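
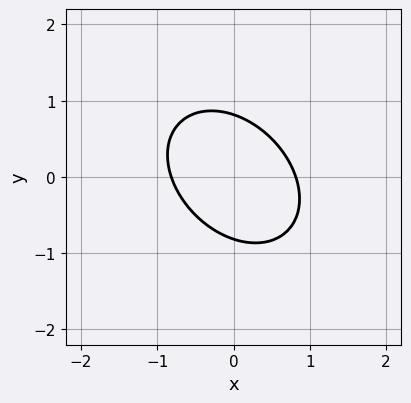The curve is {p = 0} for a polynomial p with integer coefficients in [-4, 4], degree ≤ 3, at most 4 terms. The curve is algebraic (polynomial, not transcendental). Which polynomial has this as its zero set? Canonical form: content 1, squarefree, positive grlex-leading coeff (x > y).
First, the degree is 2 — a generic line meets the curve in up to 2 points.
Finally, putting this together gives p.

3*x^2 + 2*x*y + 3*y^2 - 2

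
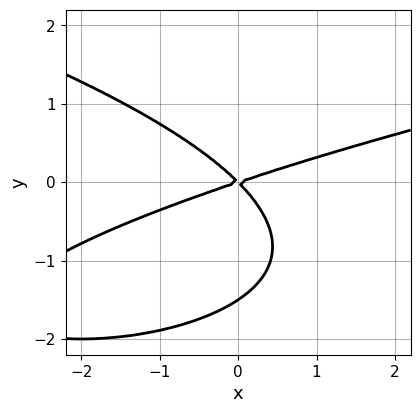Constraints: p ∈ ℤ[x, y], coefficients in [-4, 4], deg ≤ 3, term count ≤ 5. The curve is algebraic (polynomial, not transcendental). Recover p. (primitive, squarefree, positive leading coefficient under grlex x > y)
2*y^3 - x^2 + 2*x*y + 3*y^2

deg p = 3. A generic line meets the curve in up to 3 points.
From the axis intercepts and sections: one y-axis crossing is at y = 0; it meets the x-axis at x = 0 (among the integer gridlines).
The integer polynomial consistent with all of this is the stated p.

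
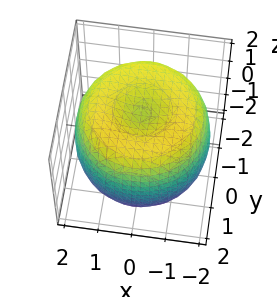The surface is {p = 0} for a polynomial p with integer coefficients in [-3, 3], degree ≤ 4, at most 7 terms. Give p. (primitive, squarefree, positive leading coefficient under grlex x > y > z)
x^4 + 2*x^2*y^2 + y^4 - 3*x^2 - 3*y^2 + 2*z^2 - 3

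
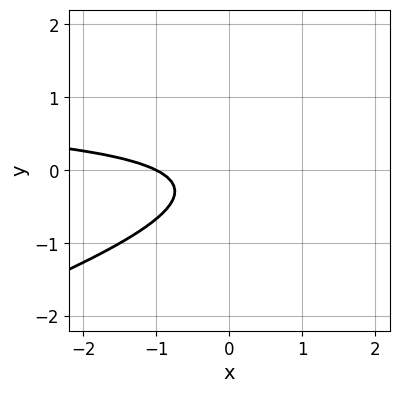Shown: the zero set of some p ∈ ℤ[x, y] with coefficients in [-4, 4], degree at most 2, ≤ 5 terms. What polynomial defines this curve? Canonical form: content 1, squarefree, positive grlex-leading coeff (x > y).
(a) The degree is 2 — no degree-1 curve has this shape.
(b) Against the integer gridlines: no y-intercept at any integer in the box; one x-axis crossing is at x = -1.
(c) The integer polynomial consistent with all of this is the stated p.

x*y - 3*y^2 - x - y - 1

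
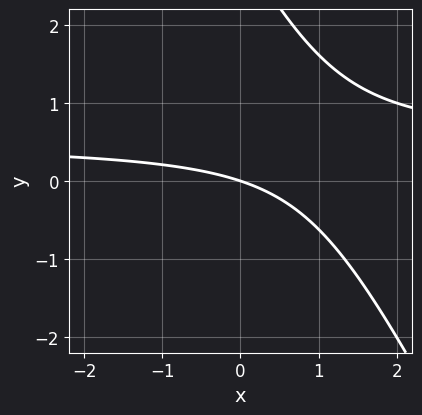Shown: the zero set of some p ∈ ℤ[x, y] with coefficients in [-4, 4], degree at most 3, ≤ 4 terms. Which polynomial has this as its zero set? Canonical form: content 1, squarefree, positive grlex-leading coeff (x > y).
Degree: a generic line meets the curve in up to 2 points, so deg p = 2.
Against the integer gridlines: it meets the x-axis at x = 0 (among the integer gridlines); one y-axis crossing is at y = 0.
Solving for integer coefficients yields p as stated.

2*x*y + y^2 - x - 3*y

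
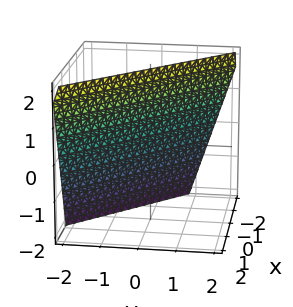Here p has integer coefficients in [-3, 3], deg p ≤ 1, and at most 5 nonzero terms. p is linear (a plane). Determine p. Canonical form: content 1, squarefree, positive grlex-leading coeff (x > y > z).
3*x + 3*y - z + 2

Degree: every cross-section is a straight line — this is a plane, so deg p = 1.
Observable constraints: it meets the z-axis at z = 2 (among the integer gridlines).
The integer polynomial consistent with all of this is the stated p.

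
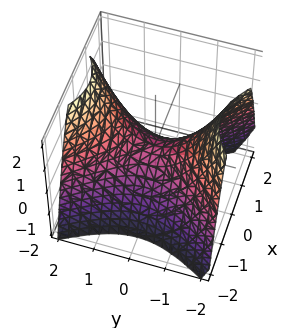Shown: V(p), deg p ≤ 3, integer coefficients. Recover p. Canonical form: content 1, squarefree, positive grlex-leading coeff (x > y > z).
3*x^2 - 2*y^2 + 3*z

First, the degree is 2 — a saddle surface; a quadric.
Then, symmetries: the y ↦ −y reflection is a symmetry, so y appears only in even powers; it's symmetric under x → −x, forcing even powers of x.
Then, from the axis intercepts and sections: it crosses the z-axis at the gridline z = 0; it meets the y-axis at y = 0 (among the integer gridlines); one x-axis crossing is at x = 0.
Finally, solving for integer coefficients yields p as stated.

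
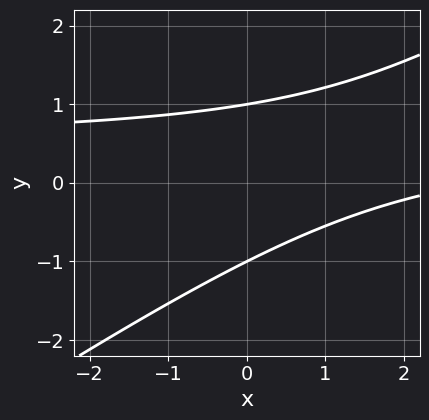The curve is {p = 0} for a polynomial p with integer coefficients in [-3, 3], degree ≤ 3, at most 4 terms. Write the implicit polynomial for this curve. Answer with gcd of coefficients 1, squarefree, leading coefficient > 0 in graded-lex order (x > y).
First, deg p = 2.
Then, from the visible intercepts: the curve avoids every integer x-axis point in the box; the y-axis gridline crossings are at y ∈ {-1, 1}.
Finally, assembling these constraints gives the stated polynomial.

2*x*y - 3*y^2 - x + 3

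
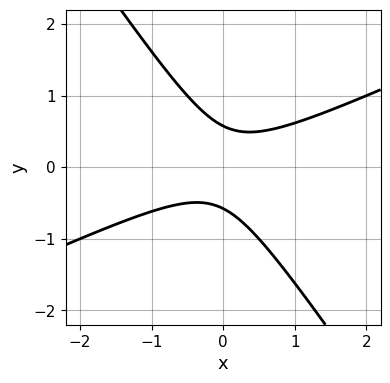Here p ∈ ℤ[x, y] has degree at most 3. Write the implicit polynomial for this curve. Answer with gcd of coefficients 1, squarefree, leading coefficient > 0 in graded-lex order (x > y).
First, degree: a generic line meets the curve in up to 2 points, so deg p = 2.
Then, observable constraints: no x-intercept at any integer in the box.
Finally, these observations pin down the coefficients.

2*x^2 - 3*x*y - 3*y^2 + 1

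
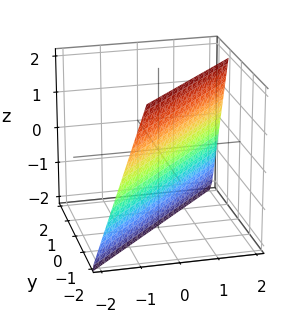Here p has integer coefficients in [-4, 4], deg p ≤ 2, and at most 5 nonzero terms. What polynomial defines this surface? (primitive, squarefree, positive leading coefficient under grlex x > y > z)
3*x - 3*y - z - 2

deg p = 1. Every cross-section is a straight line — this is a plane.
Observable constraints: one z-axis crossing is at z = -2.
These observations pin down the coefficients.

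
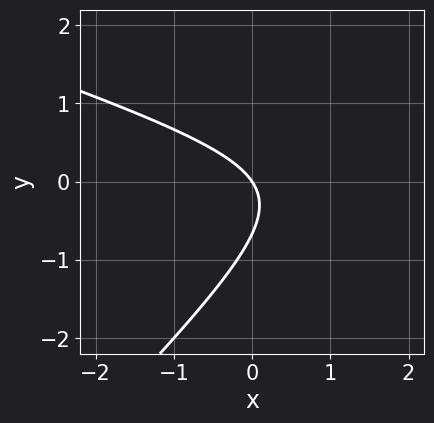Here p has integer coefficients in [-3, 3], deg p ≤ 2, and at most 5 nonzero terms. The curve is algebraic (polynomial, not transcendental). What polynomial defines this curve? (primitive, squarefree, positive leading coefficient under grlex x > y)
1. deg p = 2.
2. Observable constraints: it crosses the x-axis at the gridline x = 0; it crosses the y-axis at the gridline y = 0.
3. The integer polynomial consistent with all of this is the stated p.

x^2 + 2*x*y - 3*y^2 - 3*x - 2*y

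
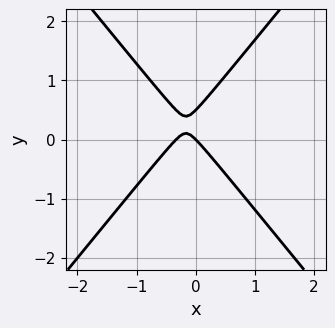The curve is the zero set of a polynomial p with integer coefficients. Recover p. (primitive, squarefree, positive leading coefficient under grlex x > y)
3*x^2 - 2*y^2 + x + y

First, the degree is 2 — a generic line meets the curve in up to 2 points.
Next, from the visible intercepts: it meets the x-axis at x = 0 (among the integer gridlines); it meets the y-axis at y = 0 (among the integer gridlines).
Finally, putting this together gives p.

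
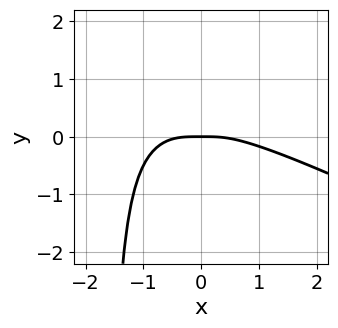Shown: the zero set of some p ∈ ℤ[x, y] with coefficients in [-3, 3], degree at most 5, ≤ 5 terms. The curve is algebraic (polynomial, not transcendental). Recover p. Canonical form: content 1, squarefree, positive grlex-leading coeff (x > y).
1. Degree: a generic line meets the curve in up to 4 points, so deg p = 4.
2. Against the integer gridlines: one y-axis crossing is at y = 0; one x-axis crossing is at x = 0.
3. Fitting integer coefficients to these (and the overall shape) gives p.

x^4 + 2*x^3*y + 3*x^2*y + y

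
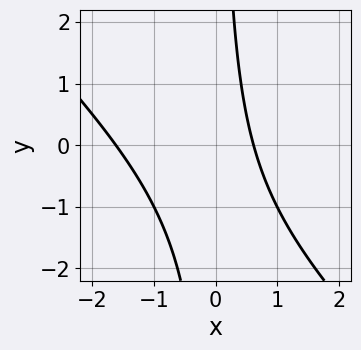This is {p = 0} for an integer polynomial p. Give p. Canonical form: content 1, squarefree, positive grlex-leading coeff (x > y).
x^2 + x*y + x - 1

(a) Degree: no degree-1 curve has this shape, so deg p = 2.
(b) Checking where it meets the axes: the curve avoids every integer y-axis point in the box.
(c) Putting this together gives p.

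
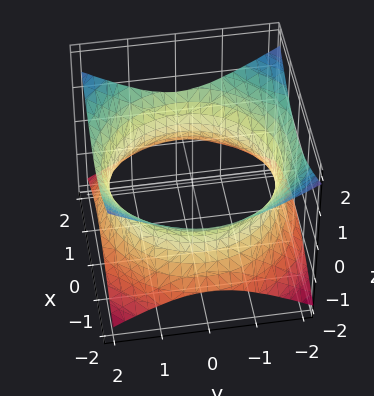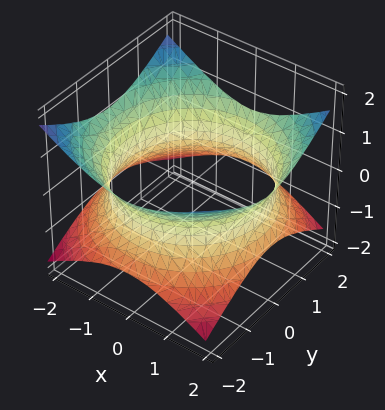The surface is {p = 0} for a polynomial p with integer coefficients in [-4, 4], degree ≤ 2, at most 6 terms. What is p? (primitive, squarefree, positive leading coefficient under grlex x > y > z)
x^2 + y^2 - 2*z^2 - 3

1. Degree: one connected sheet with a waist; a quadric, so deg p = 2.
2. By symmetry, the z-axis is an axis of rotation, so x and y enter only as x² + y²; it's symmetric under z → −z, forcing even powers of z.
3. Reading off the gridlines: no z-intercept at any integer in the box; a circular section at z = 0 has radius between 1 and 2.
4. Fitting integer coefficients to these (and the overall shape) gives p.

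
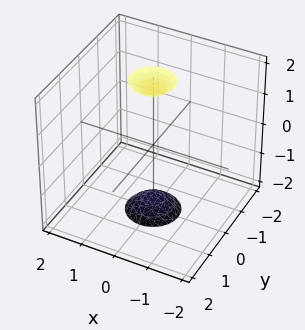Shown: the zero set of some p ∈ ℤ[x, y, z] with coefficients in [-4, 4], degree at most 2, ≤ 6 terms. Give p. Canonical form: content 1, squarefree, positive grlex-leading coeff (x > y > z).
3*x^2 + 3*y^2 - z^2 + 3

1. I count 2 distinct pieces. They look like related sheets of one shape, so recover p as a whole.
2. The degree is 2 — two separate bowl-shaped sheets opening away from each other; a quadric.
3. Symmetries: the z ↦ −z reflection is a symmetry, so z appears only in even powers; every cross-section ⟂ z is a circle, so x, y appear only via x² + y².
4. Against the integer gridlines: it misses every integer gridline on the y-axis; it misses every integer gridline on the x-axis; a circular section at z = -2 has radius between 0 and 1.
5. Matching integer coefficients to the picture gives p.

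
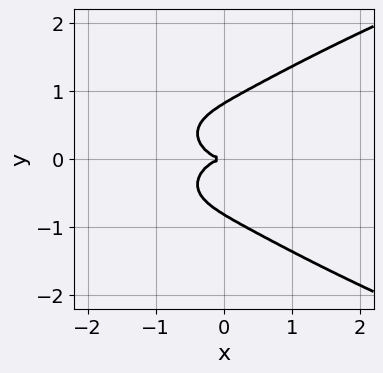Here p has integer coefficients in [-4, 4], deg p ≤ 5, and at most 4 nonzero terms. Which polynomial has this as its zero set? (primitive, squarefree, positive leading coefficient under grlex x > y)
The degree is 4 — a generic line meets the curve in up to 4 points.
Symmetries: it's symmetric under y → −y, forcing even powers of y.
Reading off the gridlines: it crosses the x-axis at the gridline x = 0; one y-axis crossing is at y = 0.
Together with the visible shape, these determine p as stated.

3*y^4 - x^3 - 3*x*y^2 - 2*y^2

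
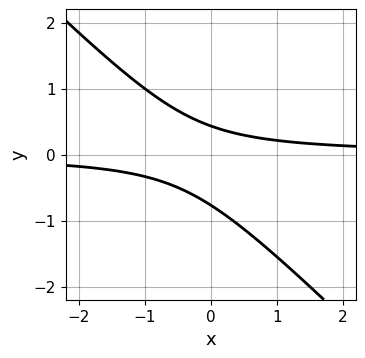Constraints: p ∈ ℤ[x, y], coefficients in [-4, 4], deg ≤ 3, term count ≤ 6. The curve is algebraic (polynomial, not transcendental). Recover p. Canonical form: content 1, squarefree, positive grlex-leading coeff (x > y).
3*x*y + 3*y^2 + y - 1

1. Degree: a generic line meets the curve in up to 2 points, so deg p = 2.
2. Checking where it meets the axes: no x-intercept at any integer in the box.
3. Solving for integer coefficients yields p as stated.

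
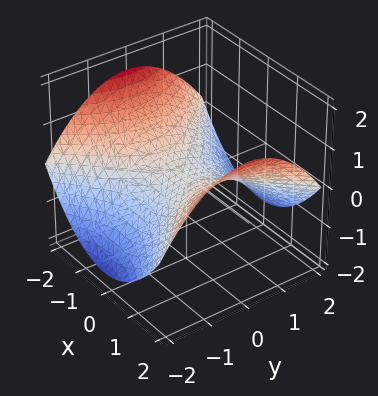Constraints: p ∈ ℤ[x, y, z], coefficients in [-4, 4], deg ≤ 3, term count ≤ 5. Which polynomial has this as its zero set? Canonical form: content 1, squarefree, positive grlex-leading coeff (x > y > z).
First, degree: a hyperbolic paraboloid; a quadric, so deg p = 2.
Then, symmetries: mirror symmetry y ↦ −y ⇒ only even powers of y; mirror symmetry x ↦ −x ⇒ only even powers of x.
Next, reading off the gridlines: it crosses the z-axis at the gridline z = 0; it crosses the x-axis at the gridline x = 0.
Finally, assembling these constraints gives the stated polynomial.

x^2 - y^2 - 3*z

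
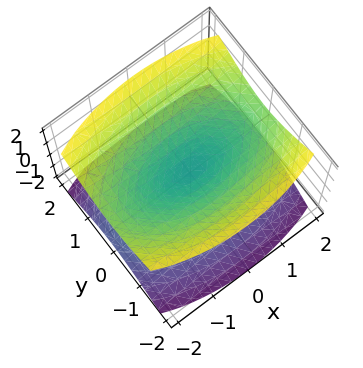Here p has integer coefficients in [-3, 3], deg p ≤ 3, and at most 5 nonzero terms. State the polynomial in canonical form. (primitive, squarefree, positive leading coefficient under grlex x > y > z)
x^2 + 3*y^2 - 3*z^2

1. I count 2 distinct pieces.
2. The degree is 2 — two nappes meeting at a single point; a quadric.
3. Symmetries: it's symmetric under x → −x, forcing even powers of x; the z ↦ −z reflection is a symmetry, so z appears only in even powers; the y ↦ −y reflection is a symmetry, so y appears only in even powers.
4. From the visible intercepts: it crosses the y-axis at the gridline y = 0; one z-axis crossing is at z = 0; it crosses the x-axis at the gridline x = 0.
5. Fitting integer coefficients to these (and the overall shape) gives p.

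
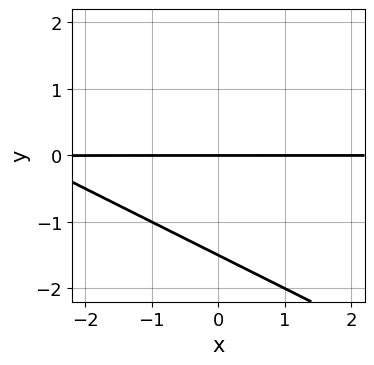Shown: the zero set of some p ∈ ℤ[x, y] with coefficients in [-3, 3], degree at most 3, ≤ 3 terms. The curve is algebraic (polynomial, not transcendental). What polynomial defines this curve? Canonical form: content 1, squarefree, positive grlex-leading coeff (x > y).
x*y + 2*y^2 + 3*y

deg p = 2. A generic line meets the curve in up to 2 points.
Observable constraints: every point of the x-axis in the box is on the curve; one y-axis crossing is at y = 0.
Together with the visible shape, these determine p as stated.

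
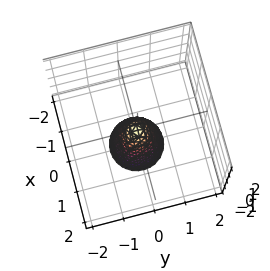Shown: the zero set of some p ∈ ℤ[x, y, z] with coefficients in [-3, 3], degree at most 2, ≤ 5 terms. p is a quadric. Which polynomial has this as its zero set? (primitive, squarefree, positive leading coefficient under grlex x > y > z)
1. The degree is 2 — a paraboloid; a quadric.
2. Symmetries: rotational symmetry about the z-axis ⇒ p depends on x, y only through x² + y².
3. Against the integer gridlines: a circular section at z = -1 has radius between 0 and 1; one x-axis crossing is at x = 0; one z-axis crossing is at z = 0; it crosses the y-axis at the gridline y = 0.
4. Assembling these constraints gives the stated polynomial.

3*x^2 + 3*y^2 + z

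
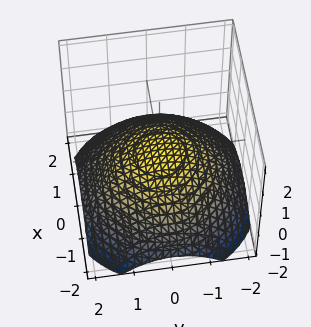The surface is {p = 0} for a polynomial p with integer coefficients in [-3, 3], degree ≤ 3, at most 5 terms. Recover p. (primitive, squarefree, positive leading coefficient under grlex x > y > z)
Degree: a single bowl opening along one axis; a quadric, so deg p = 2.
Symmetry: every cross-section ⟂ z is a circle, so x, y appear only via x² + y².
Reading off the gridlines: a circular section at z = -1 has radius between 1 and 2; it meets the z-axis at z = 0 (among the integer gridlines); it crosses the y-axis at the gridline y = 0; one x-axis crossing is at x = 0.
Fitting integer coefficients to these (and the overall shape) gives p.

x^2 + y^2 + 3*z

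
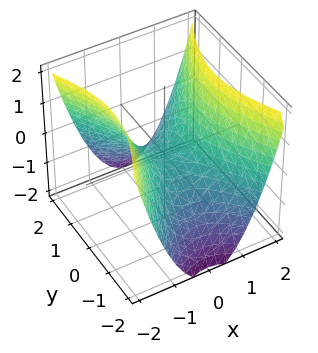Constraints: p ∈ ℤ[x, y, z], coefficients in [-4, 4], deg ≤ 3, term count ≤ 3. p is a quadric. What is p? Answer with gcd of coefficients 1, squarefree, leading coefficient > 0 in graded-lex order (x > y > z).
First, deg p = 2. A saddle surface; a quadric.
Next, symmetries: mirror symmetry y ↦ −y ⇒ only even powers of y; the x ↦ −x reflection is a symmetry, so x appears only in even powers.
Next, observable constraints: one y-axis crossing is at y = 0; it crosses the x-axis at the gridline x = 0; one z-axis crossing is at z = 0.
Finally, putting this together gives p.

2*x^2 - y^2 - 2*z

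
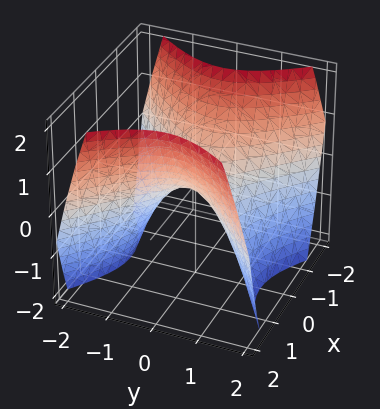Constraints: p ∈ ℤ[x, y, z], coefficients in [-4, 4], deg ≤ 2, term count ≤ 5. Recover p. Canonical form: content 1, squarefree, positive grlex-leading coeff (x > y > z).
1. Degree: a saddle surface; a quadric, so deg p = 2.
2. Symmetries: mirror symmetry x ↦ −x ⇒ only even powers of x; it's symmetric under y → −y, forcing even powers of y.
3. Observable constraints: it meets the z-axis at z = 0 (among the integer gridlines); it meets the y-axis at y = 0 (among the integer gridlines); it meets the x-axis at x = 0 (among the integer gridlines).
4. Putting this together gives p.

x^2 - y^2 - z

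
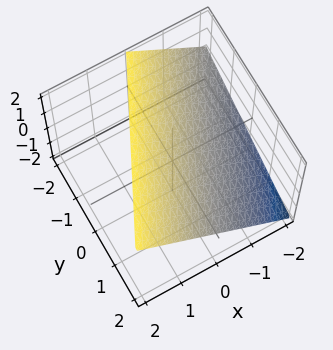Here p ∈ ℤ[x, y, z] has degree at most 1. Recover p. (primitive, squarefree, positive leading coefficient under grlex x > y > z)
The degree is 1 — every cross-section is a straight line — this is a plane.
Checking where it meets the axes: one z-axis crossing is at z = 1; it meets the x-axis at x = -1 (among the integer gridlines).
The integer polynomial consistent with all of this is the stated p.

2*x - y - 2*z + 2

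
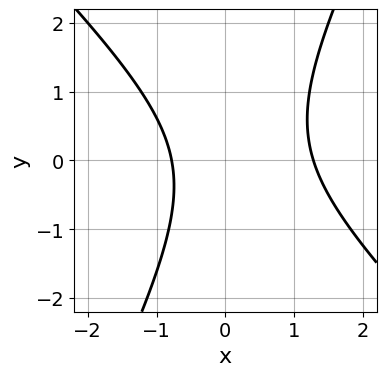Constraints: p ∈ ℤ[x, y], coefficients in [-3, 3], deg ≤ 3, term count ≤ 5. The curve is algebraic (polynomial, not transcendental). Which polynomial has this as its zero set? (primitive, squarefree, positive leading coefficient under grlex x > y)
1. deg p = 2.
2. Against the integer gridlines: it misses every integer gridline on the y-axis.
3. These observations pin down the coefficients.

2*x^2 + x*y - y^2 - x - 2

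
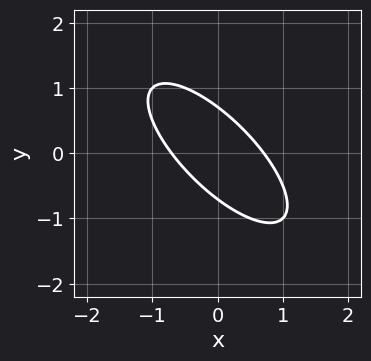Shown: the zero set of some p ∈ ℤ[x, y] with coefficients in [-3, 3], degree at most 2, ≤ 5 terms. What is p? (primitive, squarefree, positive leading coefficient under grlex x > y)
The degree is 2 — the shape is more complex than any degree-1 curve.
Putting this together gives p.

2*x^2 + 3*x*y + 2*y^2 - 1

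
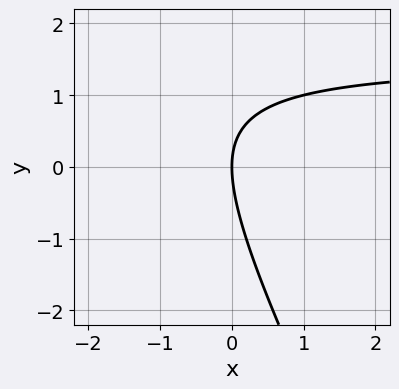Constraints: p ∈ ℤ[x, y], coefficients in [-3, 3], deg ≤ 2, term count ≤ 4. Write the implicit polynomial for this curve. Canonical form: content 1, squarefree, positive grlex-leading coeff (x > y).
2*x*y + y^2 - 3*x

1. The degree is 2 — a generic line meets the curve in up to 2 points.
2. Against the integer gridlines: it crosses the y-axis at the gridline y = 0; it crosses the x-axis at the gridline x = 0.
3. These observations pin down the coefficients.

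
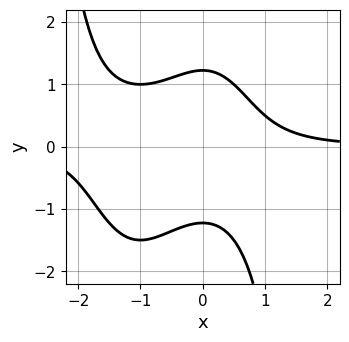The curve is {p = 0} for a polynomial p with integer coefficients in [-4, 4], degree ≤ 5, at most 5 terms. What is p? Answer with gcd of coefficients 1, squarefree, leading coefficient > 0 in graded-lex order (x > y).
(a) Degree: a generic line meets the curve in up to 4 points, so deg p = 4.
(b) Observable constraints: no x-intercept at any integer in the box.
(c) Solving for integer coefficients yields p as stated.

2*x^3*y + 3*x^2*y + 2*y^2 - 3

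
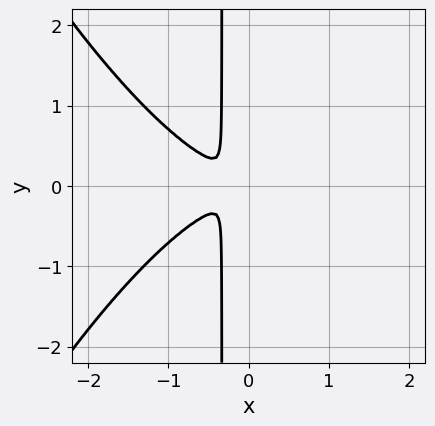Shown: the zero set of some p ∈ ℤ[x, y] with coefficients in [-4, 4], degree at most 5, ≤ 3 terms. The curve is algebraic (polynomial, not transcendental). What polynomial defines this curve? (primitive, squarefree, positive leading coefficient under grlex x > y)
1. deg p = 4. The shape is more complex than any degree-3 curve.
2. Symmetries: mirror symmetry y ↦ −y ⇒ only even powers of y.
3. Fitting integer coefficients to these (and the overall shape) gives p.

x^4 + 3*x*y^2 + y^2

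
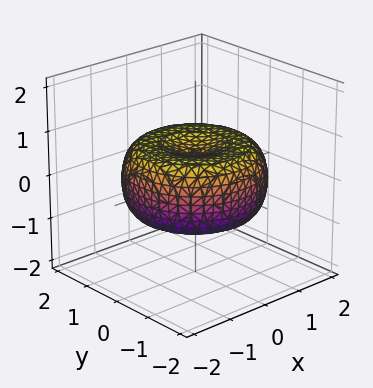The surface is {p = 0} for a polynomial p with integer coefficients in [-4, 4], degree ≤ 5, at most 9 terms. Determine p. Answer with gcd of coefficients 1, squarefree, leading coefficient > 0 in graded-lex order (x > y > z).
x^4 + 2*x^2*y^2 + y^4 - 2*x^2 - 2*y^2 + 3*z^2 - 1

deg p = 4. No degree-3 surface has this shape.
Symmetries: the surface is invariant under rotation about z: p = q(x² + y², z).
From the visible intercepts: a circular section at z = 0 has radius between 1 and 2.
Putting this together gives p.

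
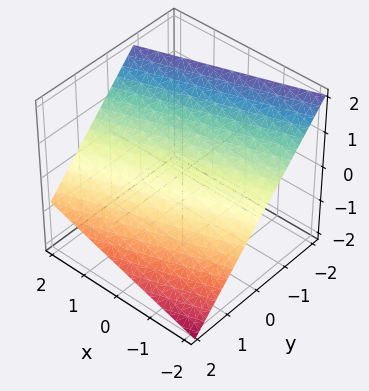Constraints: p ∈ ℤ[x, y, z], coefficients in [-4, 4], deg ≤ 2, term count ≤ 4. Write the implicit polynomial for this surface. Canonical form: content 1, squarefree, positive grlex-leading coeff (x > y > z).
x - 3*y - 3*z + 2

The degree is 1 — every cross-section is a straight line — this is a plane.
Reading off the gridlines: it meets the x-axis at x = -2 (among the integer gridlines).
Putting this together gives p.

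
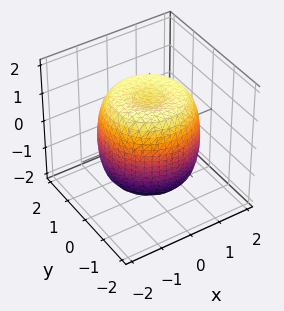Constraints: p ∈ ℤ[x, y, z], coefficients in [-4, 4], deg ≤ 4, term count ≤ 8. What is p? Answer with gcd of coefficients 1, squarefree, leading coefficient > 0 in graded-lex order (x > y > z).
(a) Degree: a generic line meets the surface in up to 4 points, so deg p = 4.
(b) Symmetries: the surface is invariant under rotation about z: p = q(x² + y², z).
(c) From the visible intercepts: a circular section at z = 0 has radius between 1 and 2.
(d) Putting this together gives p.

2*x^4 + 4*x^2*y^2 + 2*y^4 - 3*x^2 - 3*y^2 + 2*z^2 - 3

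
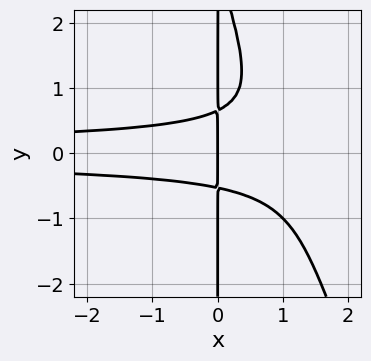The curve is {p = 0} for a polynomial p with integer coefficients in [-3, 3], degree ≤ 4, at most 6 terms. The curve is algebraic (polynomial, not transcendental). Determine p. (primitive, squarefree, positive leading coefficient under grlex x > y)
3*x^2*y^2 + x*y^3 - 3*x*y^2 + x

1. The degree is 4 — the shape is more complex than any degree-3 curve.
2. Observable constraints: the visible y-axis segment lies entirely on the curve; it meets the x-axis at x = 0 (among the integer gridlines).
3. These observations pin down the coefficients.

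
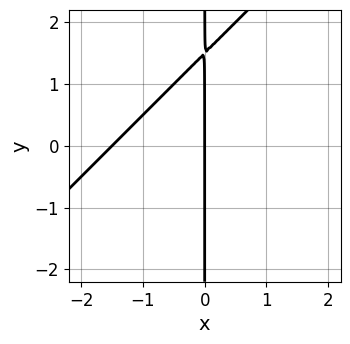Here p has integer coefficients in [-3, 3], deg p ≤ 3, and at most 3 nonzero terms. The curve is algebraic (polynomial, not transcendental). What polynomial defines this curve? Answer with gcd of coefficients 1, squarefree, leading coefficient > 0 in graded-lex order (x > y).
2*x^2 - 2*x*y + 3*x

The degree is 2 — no degree-1 curve has this shape.
From the visible intercepts: it meets the x-axis at x = 0 (among the integer gridlines); the visible y-axis segment lies entirely on the curve.
Fitting integer coefficients to these (and the overall shape) gives p.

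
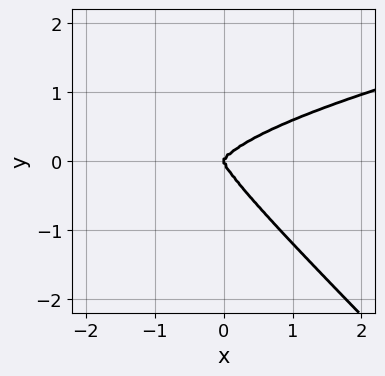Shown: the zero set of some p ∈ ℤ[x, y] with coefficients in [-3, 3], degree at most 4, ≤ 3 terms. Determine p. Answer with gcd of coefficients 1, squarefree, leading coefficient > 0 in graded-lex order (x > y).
First, the degree is 4 — a generic line meets the curve in up to 4 points.
Then, from the axis intercepts and sections: one y-axis crossing is at y = 0; it meets the x-axis at x = 0 (among the integer gridlines).
Finally, assembling these constraints gives the stated polynomial.

3*x*y^3 + 3*y^4 - x^3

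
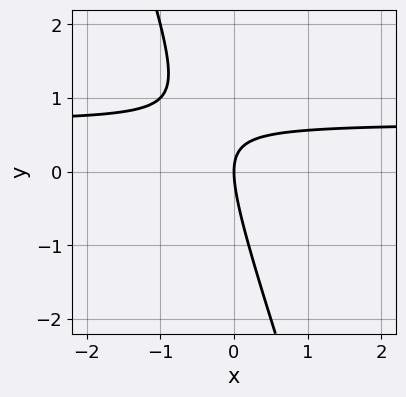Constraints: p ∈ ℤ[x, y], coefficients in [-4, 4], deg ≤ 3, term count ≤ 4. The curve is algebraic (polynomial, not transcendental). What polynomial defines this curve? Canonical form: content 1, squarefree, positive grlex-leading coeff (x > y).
3*x*y + y^2 - 2*x

Degree: the shape is more complex than any degree-1 curve, so deg p = 2.
From the visible intercepts: one y-axis crossing is at y = 0; one x-axis crossing is at x = 0.
Matching integer coefficients to the picture gives p.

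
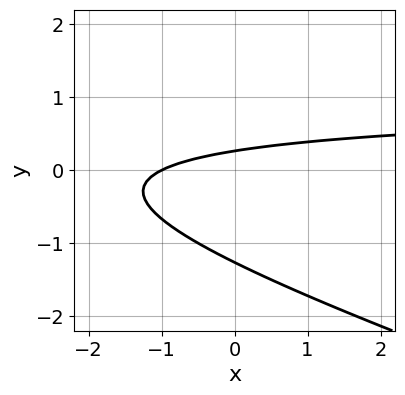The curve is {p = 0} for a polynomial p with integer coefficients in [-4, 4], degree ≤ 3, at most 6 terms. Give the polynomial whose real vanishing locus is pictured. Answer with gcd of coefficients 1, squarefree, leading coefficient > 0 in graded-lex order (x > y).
1. deg p = 2.
2. Checking where it meets the axes: it crosses the x-axis at the gridline x = -1.
3. Fitting integer coefficients to these (and the overall shape) gives p.

x*y + 3*y^2 - x + 3*y - 1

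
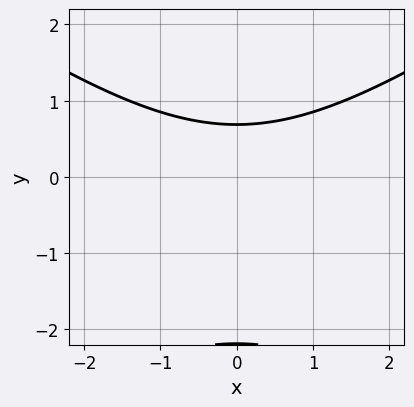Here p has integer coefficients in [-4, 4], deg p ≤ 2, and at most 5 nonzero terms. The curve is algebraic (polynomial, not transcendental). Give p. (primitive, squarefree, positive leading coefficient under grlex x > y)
deg p = 2.
Symmetries: it's symmetric under x → −x, forcing even powers of x.
Reading off the gridlines: no x-intercept at any integer in the box.
Assembling these constraints gives the stated polynomial.

x^2 - 2*y^2 - 3*y + 3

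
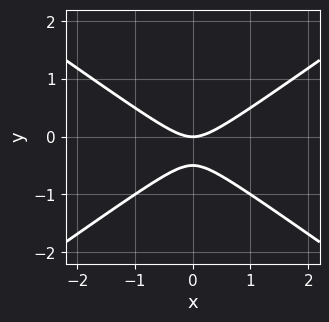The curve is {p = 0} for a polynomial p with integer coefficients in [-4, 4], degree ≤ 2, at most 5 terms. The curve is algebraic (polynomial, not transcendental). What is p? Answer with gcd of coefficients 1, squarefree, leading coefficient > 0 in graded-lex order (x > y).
(a) The degree is 2 — a generic line meets the curve in up to 2 points.
(b) Symmetries: the x ↦ −x reflection is a symmetry, so x appears only in even powers.
(c) From the visible intercepts: it meets the y-axis at y = 0 (among the integer gridlines); one x-axis crossing is at x = 0.
(d) Solving for integer coefficients yields p as stated.

x^2 - 2*y^2 - y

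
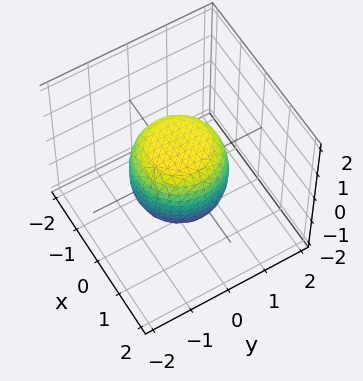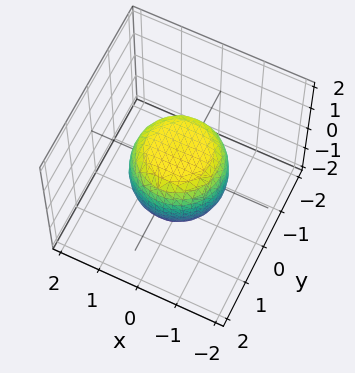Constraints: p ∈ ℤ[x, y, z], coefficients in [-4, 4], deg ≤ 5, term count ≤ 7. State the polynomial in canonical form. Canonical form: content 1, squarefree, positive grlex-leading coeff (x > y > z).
1. Degree: the shape is more complex than any degree-3 surface, so deg p = 4.
2. Symmetries: rotational symmetry about the z-axis ⇒ p depends on x, y only through x² + y².
3. Checking where it meets the axes: the z-axis gridline crossings are at z ∈ {-1, 1}; a circular section at z = -1 has radius between 0 and 1.
4. Matching integer coefficients to the picture gives p.

2*x^4 + 4*x^2*y^2 + 2*y^4 - x^2 - y^2 + 2*z^2 - 2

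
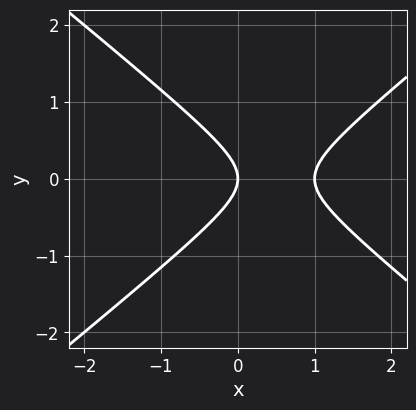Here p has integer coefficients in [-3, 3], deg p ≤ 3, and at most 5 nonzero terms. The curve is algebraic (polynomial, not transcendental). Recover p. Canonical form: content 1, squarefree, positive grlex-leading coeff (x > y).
2*x^2 - 3*y^2 - 2*x

1. The degree is 2 — a generic line meets the curve in up to 2 points.
2. Symmetries: the y ↦ −y reflection is a symmetry, so y appears only in even powers.
3. Reading off the gridlines: it crosses the y-axis at the gridline y = 0; the x-axis gridline crossings are at x ∈ {0, 1}.
4. The integer polynomial consistent with all of this is the stated p.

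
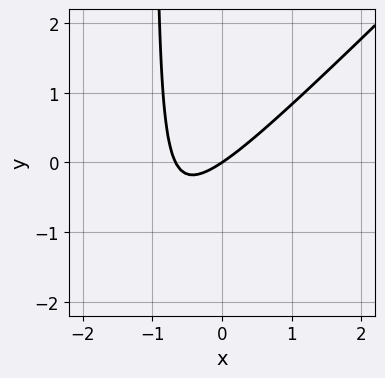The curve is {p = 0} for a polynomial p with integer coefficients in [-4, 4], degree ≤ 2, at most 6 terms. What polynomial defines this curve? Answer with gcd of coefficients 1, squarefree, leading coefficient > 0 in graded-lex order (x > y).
1. Degree: the shape is more complex than any degree-1 curve, so deg p = 2.
2. Checking where it meets the axes: one y-axis crossing is at y = 0; it meets the x-axis at x = 0 (among the integer gridlines).
3. Together with the visible shape, these determine p as stated.

3*x^2 - 3*x*y + 2*x - 3*y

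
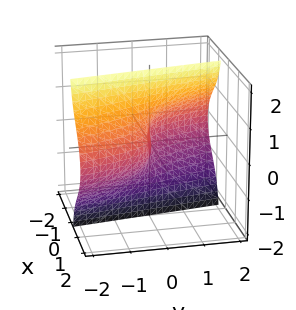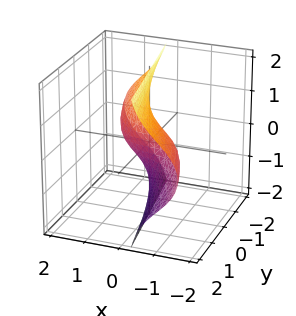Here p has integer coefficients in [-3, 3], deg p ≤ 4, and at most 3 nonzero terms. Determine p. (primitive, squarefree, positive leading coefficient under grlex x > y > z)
x^3 + 3*x*z^2 + 2*y

(a) deg p = 3. No degree-2 surface has this shape.
(b) From the visible intercepts: it crosses the x-axis at the gridline x = 0; the visible z-axis segment lies entirely on the surface.
(c) Solving for integer coefficients yields p as stated.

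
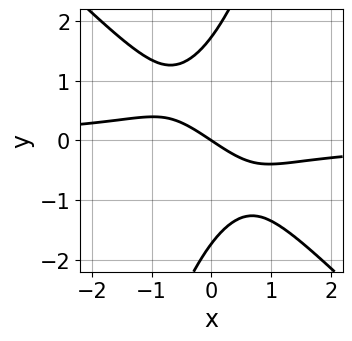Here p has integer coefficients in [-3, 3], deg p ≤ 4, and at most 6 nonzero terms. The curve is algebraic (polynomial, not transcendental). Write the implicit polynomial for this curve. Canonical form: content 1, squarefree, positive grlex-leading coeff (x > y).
3*x^2*y + 2*x*y^2 - y^3 + 2*x + 3*y

1. The degree is 3 — no degree-2 curve has this shape.
2. Observable constraints: it crosses the y-axis at the gridline y = 0; one x-axis crossing is at x = 0.
3. These observations pin down the coefficients.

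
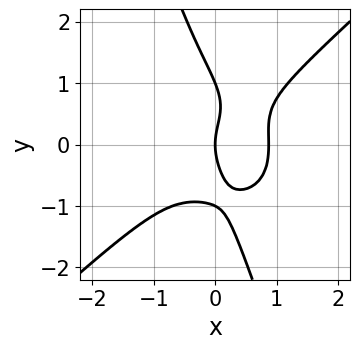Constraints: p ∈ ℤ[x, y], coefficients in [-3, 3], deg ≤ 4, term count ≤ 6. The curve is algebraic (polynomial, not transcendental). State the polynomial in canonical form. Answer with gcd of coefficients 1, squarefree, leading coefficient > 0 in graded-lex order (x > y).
1. Degree: no degree-3 curve has this shape, so deg p = 4.
2. Reading off the gridlines: one x-axis crossing is at x = 0; the y-axis gridline crossings are at y ∈ {-1, 0, 1}.
3. Solving for integer coefficients yields p as stated.

3*x^4 - 3*x*y^3 - y^4 + y^2 - 2*x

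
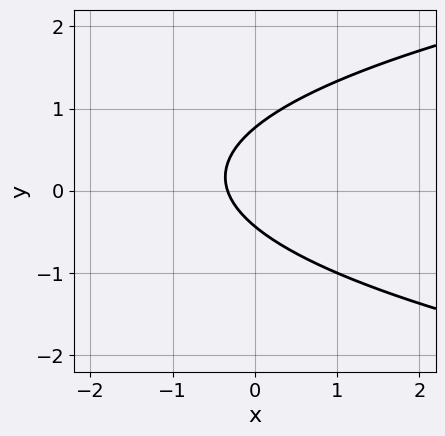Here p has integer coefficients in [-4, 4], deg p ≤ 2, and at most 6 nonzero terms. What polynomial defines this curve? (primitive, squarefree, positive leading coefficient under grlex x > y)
3*y^2 - 3*x - y - 1

deg p = 2. No degree-1 curve has this shape.
The integer polynomial consistent with all of this is the stated p.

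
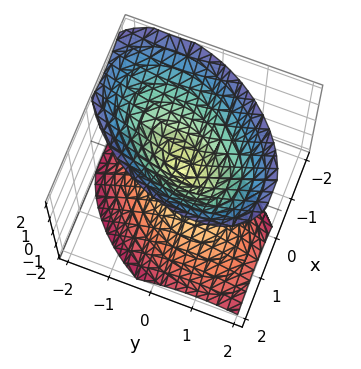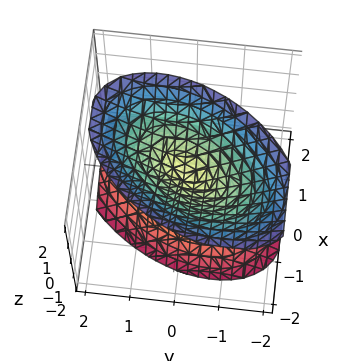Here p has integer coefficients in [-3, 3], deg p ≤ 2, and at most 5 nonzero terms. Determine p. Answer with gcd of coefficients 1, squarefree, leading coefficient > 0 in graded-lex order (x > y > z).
3*x^2 - 2*x*y + x*z + 2*y^2 - 2*z^2

(a) I count 2 distinct pieces.
(b) Degree: a generic line meets the surface in up to 2 points, so deg p = 2.
(c) From the axis intercepts and sections: it meets the z-axis at z = 0 (among the integer gridlines); it meets the y-axis at y = 0 (among the integer gridlines); it meets the x-axis at x = 0 (among the integer gridlines).
(d) These observations pin down the coefficients.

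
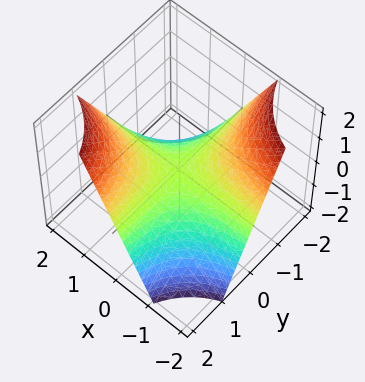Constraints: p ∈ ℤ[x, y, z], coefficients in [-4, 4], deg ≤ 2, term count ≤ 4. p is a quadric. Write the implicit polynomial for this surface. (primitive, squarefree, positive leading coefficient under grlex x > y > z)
x*y - z

(a) The degree is 2 — a saddle surface; a quadric.
(b) From the visible intercepts: every point of the x-axis in the box is on the surface; it meets the z-axis at z = 0 (among the integer gridlines); every point of the y-axis in the box is on the surface.
(c) Fitting integer coefficients to these (and the overall shape) gives p.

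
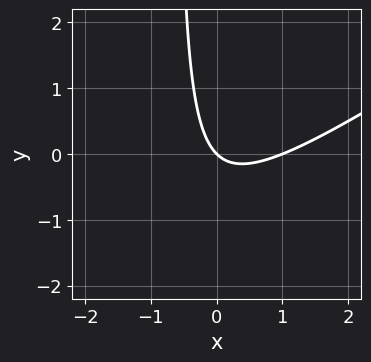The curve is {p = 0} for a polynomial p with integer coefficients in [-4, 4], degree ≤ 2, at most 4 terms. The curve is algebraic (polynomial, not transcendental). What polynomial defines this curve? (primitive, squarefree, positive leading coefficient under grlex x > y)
Degree: no degree-1 curve has this shape, so deg p = 2.
From the axis intercepts and sections: one y-axis crossing is at y = 0; among the integer gridlines, it crosses the x-axis at x ∈ {0, 1}.
The integer polynomial consistent with all of this is the stated p.

2*x^2 - 3*x*y - 2*x - 2*y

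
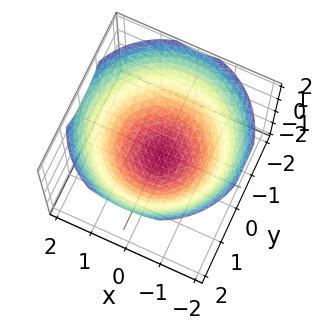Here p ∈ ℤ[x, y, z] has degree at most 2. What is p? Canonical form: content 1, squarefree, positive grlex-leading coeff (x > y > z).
Degree: no degree-1 surface has this shape, so deg p = 2.
Symmetries: the z-axis is an axis of rotation, so x and y enter only as x² + y².
Against the integer gridlines: among the integer gridlines, it crosses the x-axis at x ∈ {-1, 1}; a circular section at z = 0 has radius exactly 1; among the integer gridlines, it crosses the y-axis at y ∈ {-1, 1}.
Matching integer coefficients to the picture gives p.

x^2 + y^2 - 2*z - 1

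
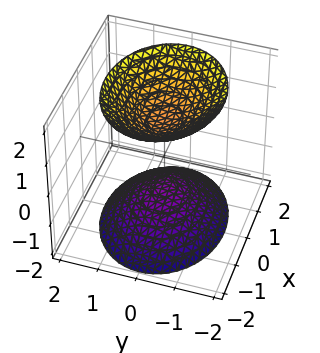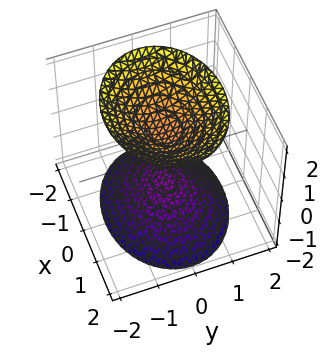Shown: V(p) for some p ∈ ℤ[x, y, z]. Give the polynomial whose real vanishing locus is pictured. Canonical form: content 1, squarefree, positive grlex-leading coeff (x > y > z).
There are 2 components. They look like related sheets of one shape, so recover p as a whole.
The degree is 2 — two sheets facing apart; a quadric.
Symmetries: it's symmetric under x → −x, forcing even powers of x; mirror symmetry z ↦ −z ⇒ only even powers of z; it's symmetric under y → −y, forcing even powers of y.
From the visible intercepts: it misses every integer gridline on the y-axis; among the integer gridlines, it crosses the z-axis at z ∈ {-1, 1}; no x-intercept at any integer in the box.
Assembling these constraints gives the stated polynomial.

2*x^2 + 3*y^2 - 2*z^2 + 2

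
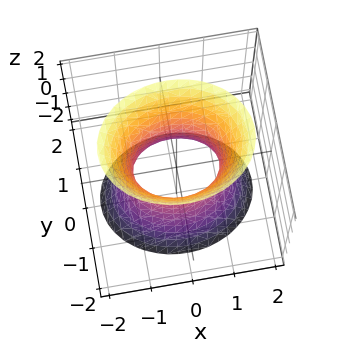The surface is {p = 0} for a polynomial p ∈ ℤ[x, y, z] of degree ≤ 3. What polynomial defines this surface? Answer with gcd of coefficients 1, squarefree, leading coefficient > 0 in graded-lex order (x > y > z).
deg p = 2. One connected sheet with a waist; a quadric.
Symmetries: mirror symmetry y ↦ −y ⇒ only even powers of y; it's symmetric under z → −z, forcing even powers of z; it's symmetric under x → −x, forcing even powers of x.
Observable constraints: it misses every integer gridline on the z-axis; the x-axis gridline crossings are at x ∈ {-1, 1}.
Assembling these constraints gives the stated polynomial.

2*x^2 + 3*y^2 - z^2 - 2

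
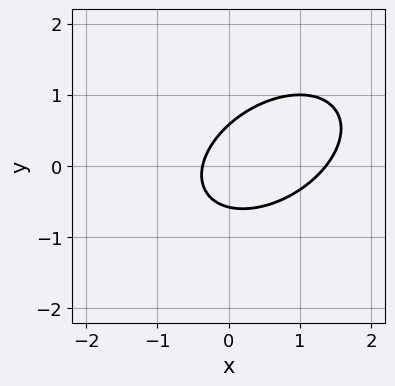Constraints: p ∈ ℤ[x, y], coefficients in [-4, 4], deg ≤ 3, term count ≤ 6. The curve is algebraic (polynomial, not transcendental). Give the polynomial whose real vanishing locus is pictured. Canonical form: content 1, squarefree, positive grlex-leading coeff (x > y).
(a) deg p = 2. A generic line meets the curve in up to 2 points.
(b) The integer polynomial consistent with all of this is the stated p.

2*x^2 - 2*x*y + 3*y^2 - 2*x - 1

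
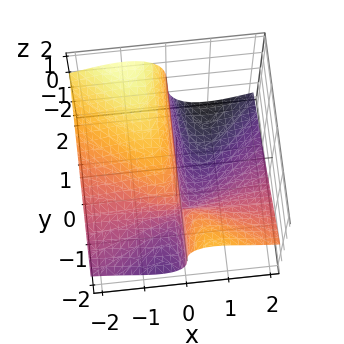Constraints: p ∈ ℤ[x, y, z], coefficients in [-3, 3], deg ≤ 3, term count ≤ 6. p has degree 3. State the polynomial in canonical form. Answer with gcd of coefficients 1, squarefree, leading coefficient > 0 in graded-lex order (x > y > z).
(a) The degree is 3 — the shape is more complex than any degree-2 surface.
(b) From the visible intercepts: it meets the x-axis at x = 0 (among the integer gridlines); it meets the z-axis at z = 0 (among the integer gridlines).
(c) Solving for integer coefficients yields p as stated. Check: (0, -2, 0) on the y-axis lies on the surface, and p(0, -2, 0) = 0. ✓

3*x^2*z + z^3 + 3*x*y + 3*x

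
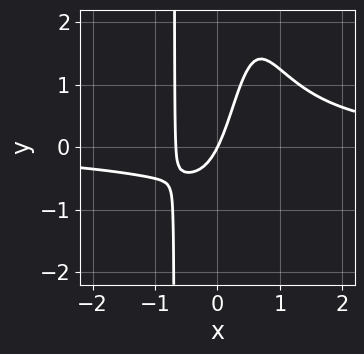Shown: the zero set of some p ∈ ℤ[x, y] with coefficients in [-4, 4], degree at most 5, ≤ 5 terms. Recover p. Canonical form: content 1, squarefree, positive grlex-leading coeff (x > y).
3*x^3*y - 3*x^2 - 2*x + y

First, deg p = 4.
Then, against the integer gridlines: one y-axis crossing is at y = 0; it meets the x-axis at x = 0 (among the integer gridlines).
Finally, assembling these constraints gives the stated polynomial.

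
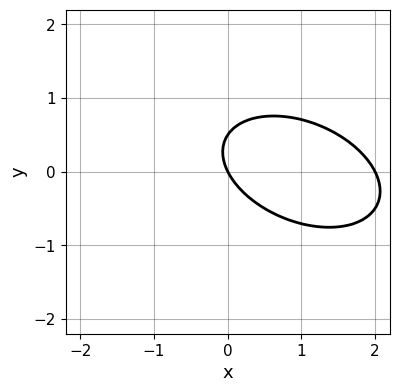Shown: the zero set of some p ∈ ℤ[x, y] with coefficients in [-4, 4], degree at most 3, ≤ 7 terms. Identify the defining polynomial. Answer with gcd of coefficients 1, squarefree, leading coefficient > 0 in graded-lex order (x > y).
(a) The degree is 2 — no degree-1 curve has this shape.
(b) Reading off the gridlines: among the integer gridlines, it crosses the x-axis at x ∈ {0, 2}; one y-axis crossing is at y = 0.
(c) Putting this together gives p.

x^2 + x*y + 2*y^2 - 2*x - y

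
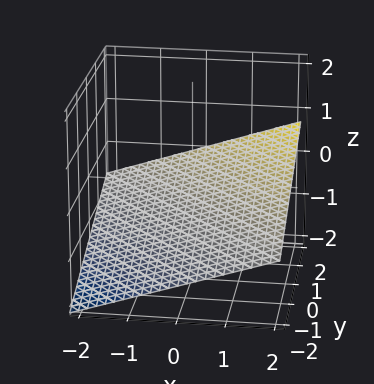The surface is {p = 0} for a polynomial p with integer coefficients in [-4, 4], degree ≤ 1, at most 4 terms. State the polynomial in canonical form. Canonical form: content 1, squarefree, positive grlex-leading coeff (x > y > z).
deg p = 1. Every cross-section is a straight line — this is a plane.
Reading off the gridlines: it crosses the y-axis at the gridline y = 2; it meets the x-axis at x = 2 (among the integer gridlines).
Assembling these constraints gives the stated polynomial.

x + y - 3*z - 2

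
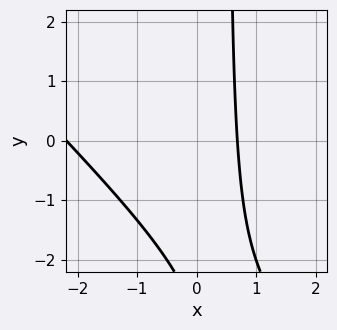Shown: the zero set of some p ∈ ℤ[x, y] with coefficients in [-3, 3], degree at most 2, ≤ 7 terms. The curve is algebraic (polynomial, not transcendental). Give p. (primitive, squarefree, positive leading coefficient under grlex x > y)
2*x^2 + 2*x*y + 3*x - y - 3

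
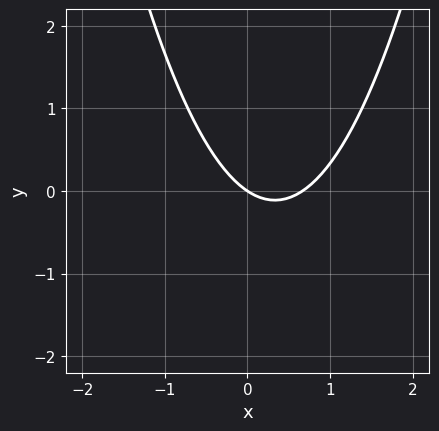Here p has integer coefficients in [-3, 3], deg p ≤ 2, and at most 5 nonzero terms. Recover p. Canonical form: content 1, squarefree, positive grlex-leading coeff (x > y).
3*x^2 - 2*x - 3*y

1. deg p = 2.
2. Against the integer gridlines: it meets the x-axis at x = 0 (among the integer gridlines); it crosses the y-axis at the gridline y = 0.
3. These observations pin down the coefficients.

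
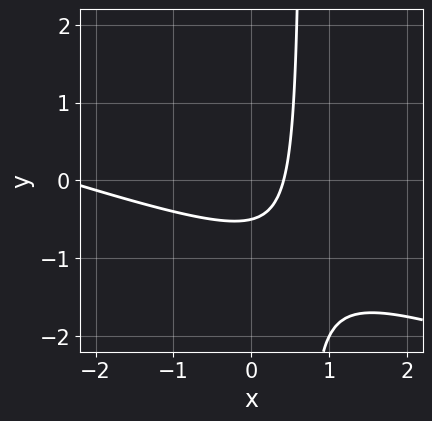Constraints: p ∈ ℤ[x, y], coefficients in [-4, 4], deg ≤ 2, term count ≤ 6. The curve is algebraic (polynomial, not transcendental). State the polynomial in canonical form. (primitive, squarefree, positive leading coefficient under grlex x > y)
First, deg p = 2. The shape is more complex than any degree-1 curve.
Finally, matching integer coefficients to the picture gives p.

x^2 + 3*x*y + 2*x - 2*y - 1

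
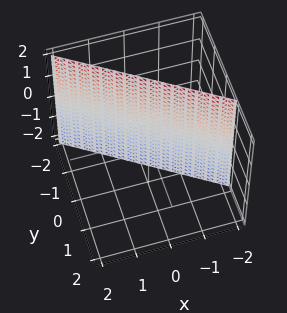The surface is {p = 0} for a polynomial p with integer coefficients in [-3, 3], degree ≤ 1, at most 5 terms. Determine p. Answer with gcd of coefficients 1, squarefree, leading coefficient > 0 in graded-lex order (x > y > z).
1. Degree: every cross-section is a straight line — this is a plane, so deg p = 1.
2. From the axis intercepts and sections: it meets the x-axis at x = -1 (among the integer gridlines); no z-intercept at any integer in the box.
3. Matching integer coefficients to the picture gives p.

2*x + 3*y + 2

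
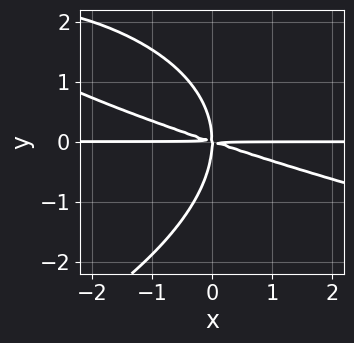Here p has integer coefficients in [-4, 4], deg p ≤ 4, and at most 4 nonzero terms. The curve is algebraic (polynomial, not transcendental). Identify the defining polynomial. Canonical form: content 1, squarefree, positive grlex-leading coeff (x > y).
First, deg p = 4. No degree-3 curve has this shape.
Next, checking where it meets the axes: every point of the x-axis in the box is on the curve.
Finally, putting this together gives p.

y^4 + x^2*y + 3*x*y^2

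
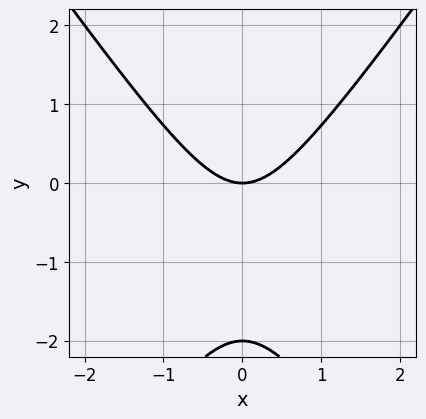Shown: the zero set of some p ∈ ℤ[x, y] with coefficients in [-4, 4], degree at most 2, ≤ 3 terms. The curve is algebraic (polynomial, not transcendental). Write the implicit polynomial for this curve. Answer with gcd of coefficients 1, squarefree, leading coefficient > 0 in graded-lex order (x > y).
2*x^2 - y^2 - 2*y

deg p = 2. No degree-1 curve has this shape.
Symmetries: it's symmetric under x → −x, forcing even powers of x.
From the axis intercepts and sections: among the integer gridlines, it crosses the y-axis at y ∈ {-2, 0}; it meets the x-axis at x = 0 (among the integer gridlines).
Solving for integer coefficients yields p as stated.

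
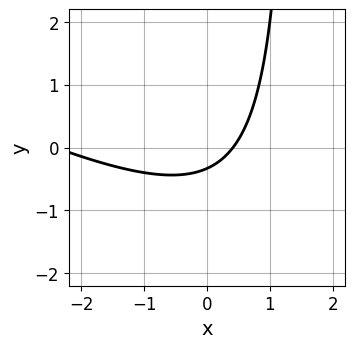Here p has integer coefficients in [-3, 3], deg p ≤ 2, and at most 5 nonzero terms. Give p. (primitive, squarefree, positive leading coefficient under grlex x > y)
x^2 + 2*x*y + 2*x - 3*y - 1

First, degree: no degree-1 curve has this shape, so deg p = 2.
Finally, solving for integer coefficients yields p as stated.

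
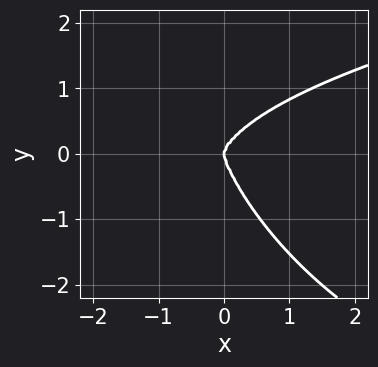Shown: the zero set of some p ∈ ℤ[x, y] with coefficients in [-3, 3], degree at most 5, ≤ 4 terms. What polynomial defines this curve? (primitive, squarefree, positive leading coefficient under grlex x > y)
2*x^2*y^2 + 2*x*y^3 + y^4 - 3*x^3

(a) Degree: no degree-3 curve has this shape, so deg p = 4.
(b) From the visible intercepts: it crosses the x-axis at the gridline x = 0; one y-axis crossing is at y = 0.
(c) These observations pin down the coefficients.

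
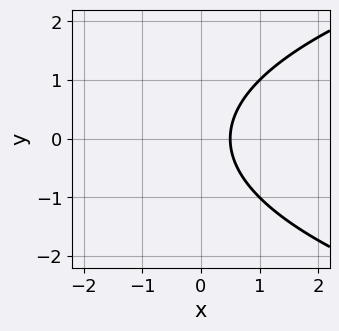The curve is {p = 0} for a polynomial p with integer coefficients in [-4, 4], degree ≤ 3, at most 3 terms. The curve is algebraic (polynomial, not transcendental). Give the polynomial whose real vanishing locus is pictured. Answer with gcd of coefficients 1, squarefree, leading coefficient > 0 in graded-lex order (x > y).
y^2 - 2*x + 1

First, deg p = 2. A generic line meets the curve in up to 2 points.
Then, symmetries: it's symmetric under y → −y, forcing even powers of y.
Next, observable constraints: no y-intercept at any integer in the box.
Finally, the integer polynomial consistent with all of this is the stated p.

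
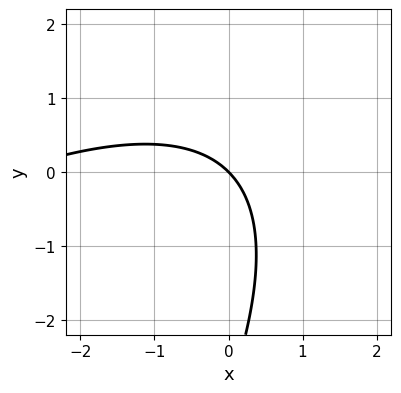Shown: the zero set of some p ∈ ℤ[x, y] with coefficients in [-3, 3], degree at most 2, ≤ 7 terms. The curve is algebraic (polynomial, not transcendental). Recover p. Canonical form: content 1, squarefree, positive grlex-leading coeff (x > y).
(a) Degree: the shape is more complex than any degree-1 curve, so deg p = 2.
(b) From the visible intercepts: it meets the y-axis at y = 0 (among the integer gridlines); it meets the x-axis at x = 0 (among the integer gridlines).
(c) These observations pin down the coefficients.

x^2 - 2*x*y + y^2 + 3*x + 3*y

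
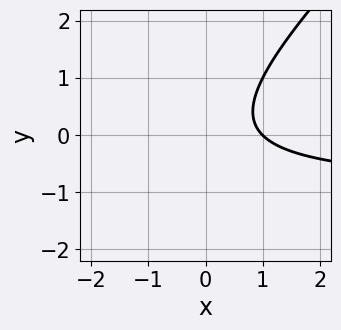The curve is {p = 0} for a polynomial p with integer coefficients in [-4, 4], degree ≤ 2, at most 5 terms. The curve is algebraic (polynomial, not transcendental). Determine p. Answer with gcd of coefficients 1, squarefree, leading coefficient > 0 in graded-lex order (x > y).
x*y - y^2 + x - 1

Degree: no degree-1 curve has this shape, so deg p = 2.
Checking where it meets the axes: no y-intercept at any integer in the box; it crosses the x-axis at the gridline x = 1.
Assembling these constraints gives the stated polynomial.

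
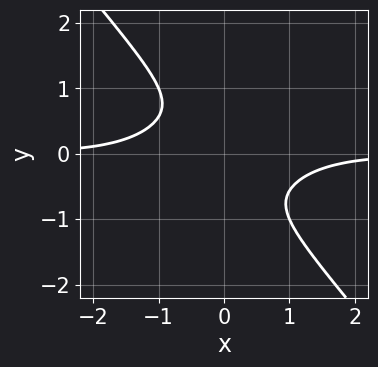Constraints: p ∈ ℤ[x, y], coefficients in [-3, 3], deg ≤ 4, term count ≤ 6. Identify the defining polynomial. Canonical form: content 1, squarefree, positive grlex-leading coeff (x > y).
x^3*y - 2*x^2*y^2 + 2*y^4 + 1

1. The degree is 4 — no degree-3 curve has this shape.
2. Checking where it meets the axes: no y-intercept at any integer in the box; it misses every integer gridline on the x-axis.
3. Together with the visible shape, these determine p as stated.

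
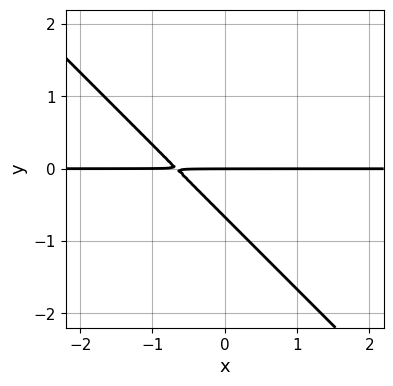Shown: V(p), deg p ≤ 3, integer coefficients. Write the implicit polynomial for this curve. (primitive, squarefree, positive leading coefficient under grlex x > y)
deg p = 2.
From the visible intercepts: it crosses the y-axis at the gridline y = 0; the visible x-axis segment lies entirely on the curve.
These observations pin down the coefficients.

3*x*y + 3*y^2 + 2*y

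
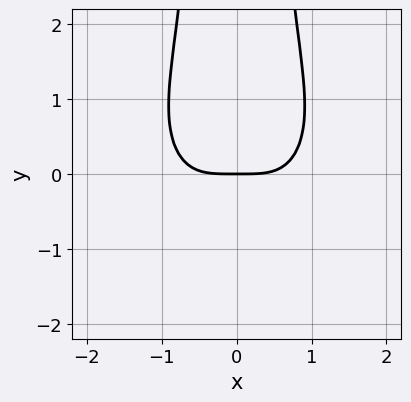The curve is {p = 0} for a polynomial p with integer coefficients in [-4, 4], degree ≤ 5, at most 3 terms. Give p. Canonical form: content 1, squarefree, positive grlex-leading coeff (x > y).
2*x^4 + 2*x^2*y^2 - 3*y

1. Degree: no degree-3 curve has this shape, so deg p = 4.
2. Symmetries: mirror symmetry x ↦ −x ⇒ only even powers of x.
3. Observable constraints: one y-axis crossing is at y = 0; it crosses the x-axis at the gridline x = 0.
4. Fitting integer coefficients to these (and the overall shape) gives p.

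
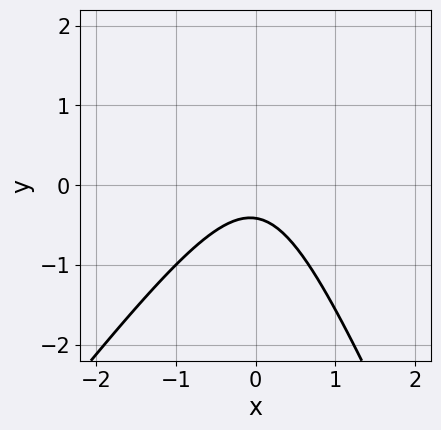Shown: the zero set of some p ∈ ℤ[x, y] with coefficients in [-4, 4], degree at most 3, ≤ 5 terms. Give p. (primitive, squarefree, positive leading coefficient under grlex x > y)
3*x^2 - x*y - y^2 + 2*y + 1

First, the degree is 2 — the shape is more complex than any degree-1 curve.
Next, against the integer gridlines: the curve avoids every integer x-axis point in the box.
Finally, these observations pin down the coefficients.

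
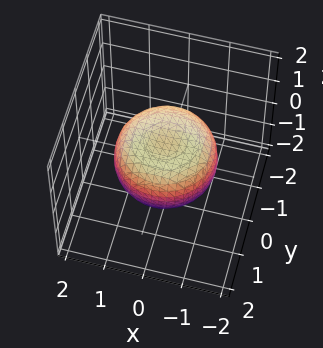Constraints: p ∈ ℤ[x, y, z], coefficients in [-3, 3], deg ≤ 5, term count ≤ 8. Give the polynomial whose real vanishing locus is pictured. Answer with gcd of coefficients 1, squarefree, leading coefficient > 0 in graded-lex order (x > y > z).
1. deg p = 4. No degree-3 surface has this shape.
2. By symmetry, the z-axis is an axis of rotation, so x and y enter only as x² + y².
3. Checking where it meets the axes: a circular section at z = 0 has radius between 1 and 2.
4. Assembling these constraints gives the stated polynomial.

x^4 + 2*x^2*y^2 + y^4 - x^2 - y^2 + 2*z^2 - 1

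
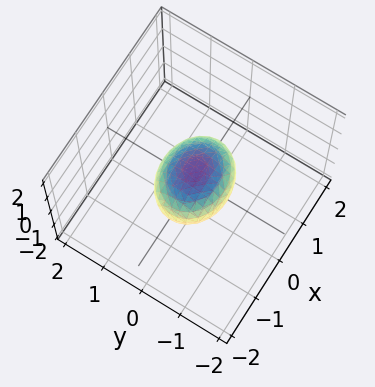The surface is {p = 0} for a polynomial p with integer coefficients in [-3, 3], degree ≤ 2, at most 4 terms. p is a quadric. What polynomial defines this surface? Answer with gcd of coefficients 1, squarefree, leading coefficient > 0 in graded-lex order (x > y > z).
2*x^2 + 3*y^2 + 3*z^2 - 2

Degree: a closed, bounded, convex surface; a quadric, so deg p = 2.
Symmetries: it's symmetric under z → −z, forcing even powers of z; it's symmetric under x → −x, forcing even powers of x; it's symmetric under y → −y, forcing even powers of y.
Checking where it meets the axes: among the integer gridlines, it crosses the x-axis at x ∈ {-1, 1}.
Solving for integer coefficients yields p as stated.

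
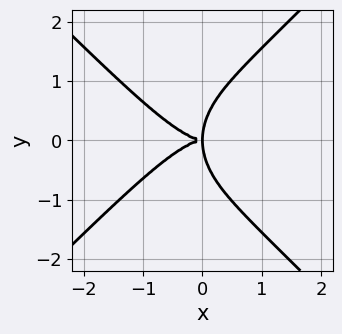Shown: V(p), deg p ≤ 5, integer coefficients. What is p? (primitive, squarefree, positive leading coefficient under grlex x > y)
x^4 - y^4 + 2*x*y^2

1. The degree is 4 — the shape is more complex than any degree-3 curve.
2. Symmetries: it's symmetric under y → −y, forcing even powers of y.
3. Observable constraints: it meets the x-axis at x = 0 (among the integer gridlines); it crosses the y-axis at the gridline y = 0.
4. Putting this together gives p.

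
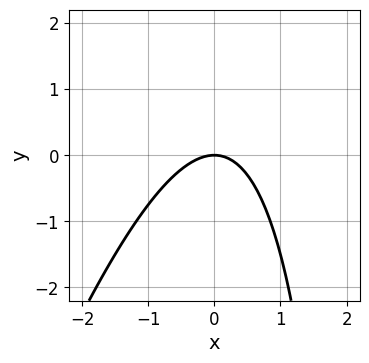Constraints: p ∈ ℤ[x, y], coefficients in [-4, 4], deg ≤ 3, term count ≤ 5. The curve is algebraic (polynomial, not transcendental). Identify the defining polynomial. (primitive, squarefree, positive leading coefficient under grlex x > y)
3*x^2 - x*y + 3*y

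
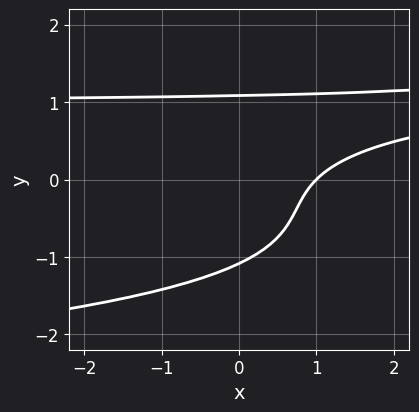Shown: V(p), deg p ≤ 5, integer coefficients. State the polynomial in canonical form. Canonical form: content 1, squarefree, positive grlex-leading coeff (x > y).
3*y^4 - 3*x*y - y^2 + 3*x - 3

First, the degree is 4 — the shape is more complex than any degree-3 curve.
Then, observable constraints: one x-axis crossing is at x = 1.
Finally, assembling these constraints gives the stated polynomial.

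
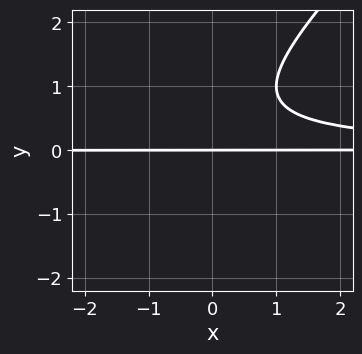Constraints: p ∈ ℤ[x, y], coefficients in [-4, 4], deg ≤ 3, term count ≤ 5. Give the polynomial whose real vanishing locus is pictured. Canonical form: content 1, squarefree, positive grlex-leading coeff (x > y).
x*y^2 - y^3 + y^2 - y

First, deg p = 3. A generic line meets the curve in up to 3 points.
Next, observable constraints: one y-axis crossing is at y = 0; the visible x-axis segment lies entirely on the curve.
Finally, solving for integer coefficients yields p as stated.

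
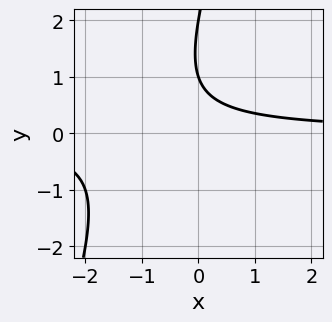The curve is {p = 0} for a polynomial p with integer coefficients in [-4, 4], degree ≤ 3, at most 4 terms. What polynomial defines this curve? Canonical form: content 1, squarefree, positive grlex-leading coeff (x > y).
1. deg p = 2. A generic line meets the curve in up to 2 points.
2. Reading off the gridlines: no x-intercept at any integer in the box; the y-axis gridline crossings are at y ∈ {1, 2}.
3. Matching integer coefficients to the picture gives p.

3*x*y - y^2 + 3*y - 2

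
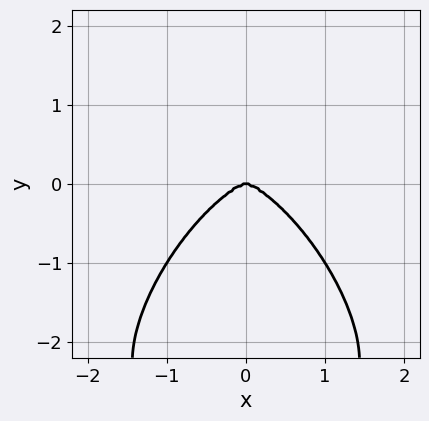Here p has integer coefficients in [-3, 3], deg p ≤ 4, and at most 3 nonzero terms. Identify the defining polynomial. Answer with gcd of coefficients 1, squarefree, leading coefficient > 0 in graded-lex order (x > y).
First, the degree is 4 — no degree-3 curve has this shape.
Next, symmetries: the x ↦ −x reflection is a symmetry, so x appears only in even powers.
Next, checking where it meets the axes: one y-axis crossing is at y = 0; one x-axis crossing is at x = 0.
Finally, fitting integer coefficients to these (and the overall shape) gives p.

2*x^4 + y^4 + 3*y^3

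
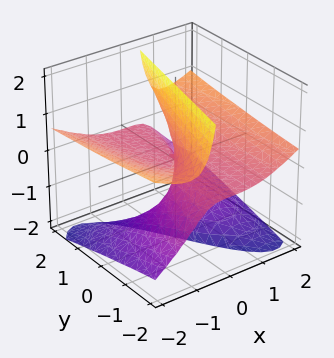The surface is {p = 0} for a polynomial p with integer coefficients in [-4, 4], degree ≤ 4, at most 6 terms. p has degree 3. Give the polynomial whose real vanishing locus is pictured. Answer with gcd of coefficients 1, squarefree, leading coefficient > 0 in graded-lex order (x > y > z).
x^3 - 3*x*z^2 - 3*x*z + 2*y*z

1. Degree: no degree-2 surface has this shape, so deg p = 3.
2. From the visible intercepts: it meets the x-axis at x = 0 (among the integer gridlines); every point of the z-axis in the box is on the surface; the visible y-axis segment lies entirely on the surface.
3. Matching integer coefficients to the picture gives p.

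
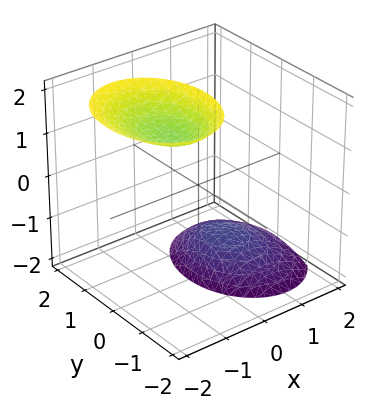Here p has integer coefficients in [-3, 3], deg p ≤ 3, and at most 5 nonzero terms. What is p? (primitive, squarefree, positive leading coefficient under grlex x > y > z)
1. The picture has 2 separate pieces.
2. The degree is 2 — a generic line meets the surface in up to 2 points.
3. Observable constraints: no x-intercept at any integer in the box; no y-intercept at any integer in the box.
4. Solving for integer coefficients yields p as stated.

3*x^2 + 3*x*z + 2*y^2 - z^2 + 3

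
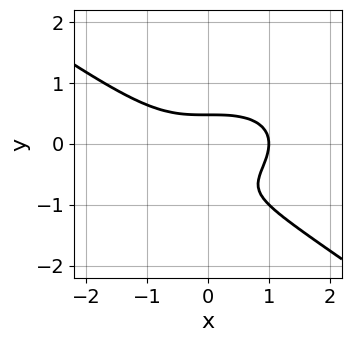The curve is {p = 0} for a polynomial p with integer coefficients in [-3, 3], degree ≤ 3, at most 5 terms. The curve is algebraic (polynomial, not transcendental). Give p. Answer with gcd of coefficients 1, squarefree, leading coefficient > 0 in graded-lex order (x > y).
x^3 + 3*y^3 + 3*y^2 - 1

1. The degree is 3 — the shape is more complex than any degree-2 curve.
2. Checking where it meets the axes: it meets the x-axis at x = 1 (among the integer gridlines).
3. Together with the visible shape, these determine p as stated.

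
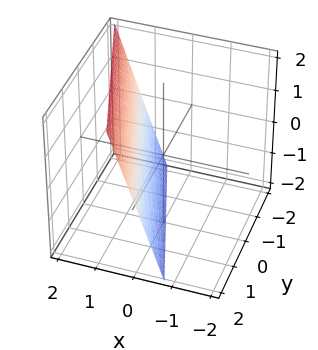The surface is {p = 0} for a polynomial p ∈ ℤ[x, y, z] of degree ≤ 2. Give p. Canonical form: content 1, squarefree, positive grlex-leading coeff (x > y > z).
(a) deg p = 1. The surface is flat (a plane).
(b) Reading off the gridlines: it crosses the y-axis at the gridline y = 2; it meets the z-axis at z = -2 (among the integer gridlines).
(c) The integer polynomial consistent with all of this is the stated p.

3*x + y - z - 2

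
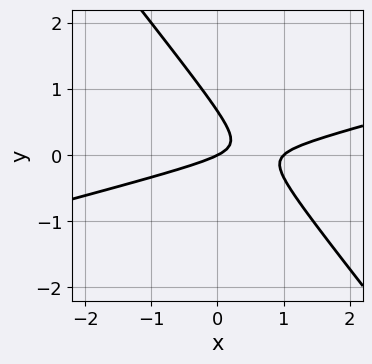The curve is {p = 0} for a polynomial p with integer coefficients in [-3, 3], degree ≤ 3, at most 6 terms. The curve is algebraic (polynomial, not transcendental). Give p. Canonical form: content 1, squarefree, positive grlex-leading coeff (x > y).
x^2 - 3*x*y - 3*y^2 - x + 2*y

The degree is 2 — no degree-1 curve has this shape.
Checking where it meets the axes: the x-axis gridline crossings are at x ∈ {0, 1}; it meets the y-axis at y = 0 (among the integer gridlines).
Solving for integer coefficients yields p as stated.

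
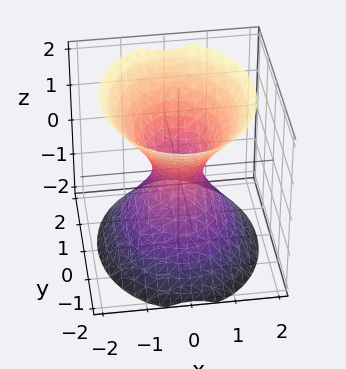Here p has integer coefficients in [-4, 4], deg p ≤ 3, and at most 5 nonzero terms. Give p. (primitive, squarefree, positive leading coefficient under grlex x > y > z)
3*x^2 + 2*y^2 - 2*z^2 - 1

First, the degree is 2 — one connected sheet with a waist; a quadric.
Next, symmetries: the x ↦ −x reflection is a symmetry, so x appears only in even powers; it's symmetric under z → −z, forcing even powers of z; the y ↦ −y reflection is a symmetry, so y appears only in even powers.
Next, from the axis intercepts and sections: it misses every integer gridline on the z-axis.
Finally, the integer polynomial consistent with all of this is the stated p.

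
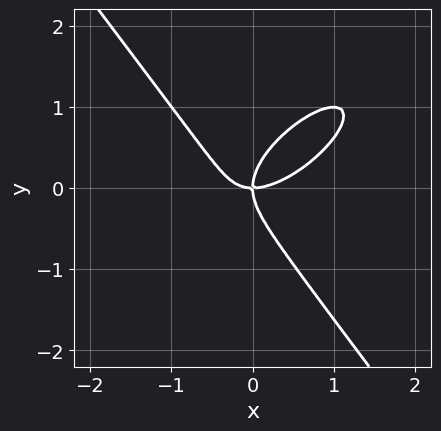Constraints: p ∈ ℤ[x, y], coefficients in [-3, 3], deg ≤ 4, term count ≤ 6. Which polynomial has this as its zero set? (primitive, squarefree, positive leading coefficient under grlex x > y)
x^3 - x^2*y + y^3 - x*y

1. deg p = 3.
2. Observable constraints: it crosses the y-axis at the gridline y = 0; one x-axis crossing is at x = 0.
3. Fitting integer coefficients to these (and the overall shape) gives p.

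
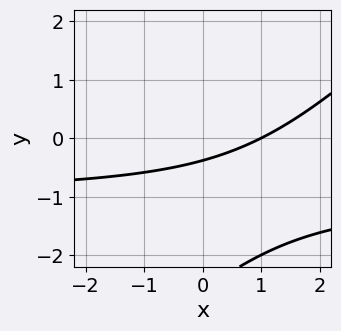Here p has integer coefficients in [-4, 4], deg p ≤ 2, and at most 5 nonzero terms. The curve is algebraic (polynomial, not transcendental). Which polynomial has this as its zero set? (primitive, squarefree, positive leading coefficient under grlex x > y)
First, the degree is 2 — no degree-1 curve has this shape.
Next, against the integer gridlines: one x-axis crossing is at x = 1.
Finally, matching integer coefficients to the picture gives p.

x*y - y^2 + x - 3*y - 1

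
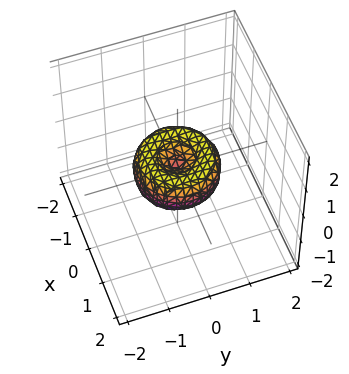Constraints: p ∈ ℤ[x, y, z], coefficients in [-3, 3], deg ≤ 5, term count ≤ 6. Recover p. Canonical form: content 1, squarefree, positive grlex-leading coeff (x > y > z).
The degree is 4 — a generic line meets the surface in up to 4 points.
Symmetries: rotational symmetry about the z-axis ⇒ p depends on x, y only through x² + y².
From the visible intercepts: the x-axis gridline crossings are at x ∈ {-1, 0, 1}; it meets the z-axis at z = 0 (among the integer gridlines); the y-axis gridline crossings are at y ∈ {-1, 0, 1}; a circular section at z = 0 has radius exactly 1.
Together with the visible shape, these determine p as stated.

x^4 + 2*x^2*y^2 + y^4 - x^2 - y^2 + z^2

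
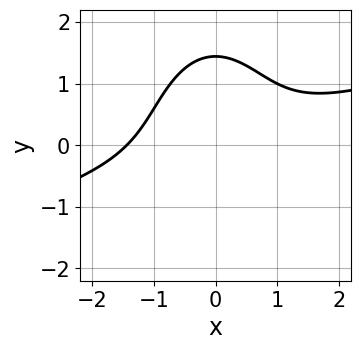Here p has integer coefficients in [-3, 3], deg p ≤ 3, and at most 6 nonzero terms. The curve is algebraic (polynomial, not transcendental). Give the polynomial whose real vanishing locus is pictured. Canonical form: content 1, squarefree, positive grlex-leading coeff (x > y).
x^3 - 3*x^2*y - y^3 + 3

(a) deg p = 3. The shape is more complex than any degree-2 curve.
(b) Putting this together gives p.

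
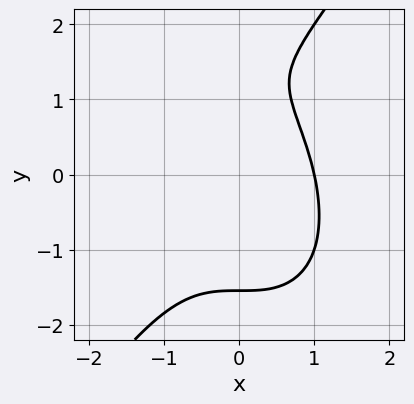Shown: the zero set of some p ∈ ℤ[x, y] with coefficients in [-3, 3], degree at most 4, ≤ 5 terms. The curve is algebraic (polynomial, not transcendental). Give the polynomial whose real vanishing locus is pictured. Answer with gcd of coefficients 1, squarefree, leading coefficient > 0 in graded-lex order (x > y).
3*x^3 - y^3 + y^2 + 2*y - 3

1. deg p = 3. No degree-2 curve has this shape.
2. Against the integer gridlines: it crosses the x-axis at the gridline x = 1.
3. Fitting integer coefficients to these (and the overall shape) gives p.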